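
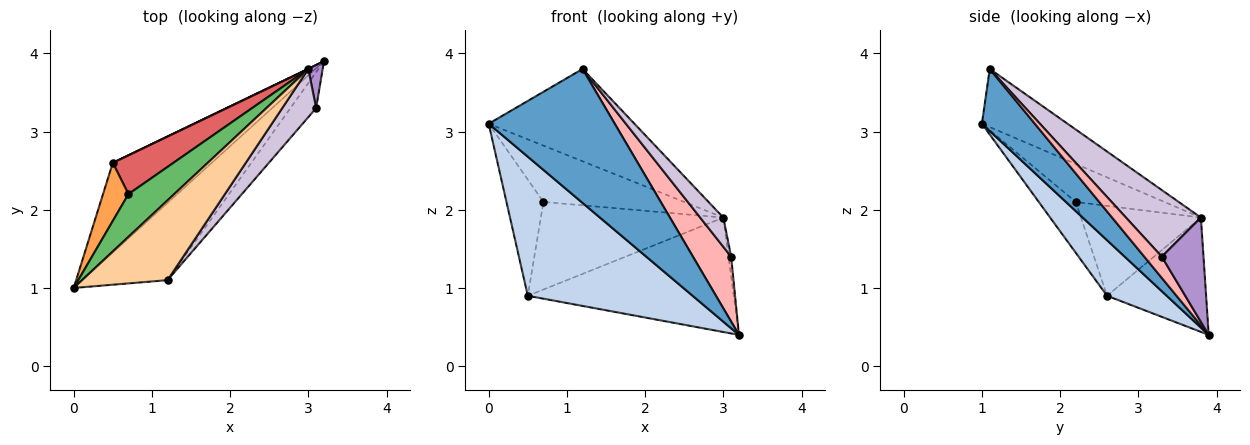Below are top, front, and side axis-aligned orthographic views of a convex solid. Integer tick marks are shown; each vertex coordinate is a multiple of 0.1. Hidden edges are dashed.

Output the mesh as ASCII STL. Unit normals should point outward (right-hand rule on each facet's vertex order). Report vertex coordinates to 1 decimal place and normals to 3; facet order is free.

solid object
 facet normal 0.342 -0.814 -0.469
  outer loop
   vertex 1.2 1.1 3.8
   vertex 0.0 1.0 3.1
   vertex 3.2 3.9 0.4
  endloop
 endfacet
 facet normal 0.291 -0.804 -0.519
  outer loop
   vertex 0.5 2.6 0.9
   vertex 3.2 3.9 0.4
   vertex 0.0 1.0 3.1
  endloop
 endfacet
 facet normal -0.667 0.667 0.333
  outer loop
   vertex 0.5 2.6 0.9
   vertex 0.0 1.0 3.1
   vertex 0.7 2.2 2.1
  endloop
 endfacet
 facet normal -0.406 0.691 0.598
  outer loop
   vertex 3.0 3.8 1.9
   vertex 0.0 1.0 3.1
   vertex 1.2 1.1 3.8
  endloop
 endfacet
 facet normal -0.448 0.712 0.541
  outer loop
   vertex 3.0 3.8 1.9
   vertex 0.7 2.2 2.1
   vertex 0.0 1.0 3.1
  endloop
 endfacet
 facet normal -0.433 0.901 0.002
  outer loop
   vertex 3.0 3.8 1.9
   vertex 3.2 3.9 0.4
   vertex 0.5 2.6 0.9
  endloop
 endfacet
 facet normal -0.515 0.784 0.347
  outer loop
   vertex 3.0 3.8 1.9
   vertex 0.5 2.6 0.9
   vertex 0.7 2.2 2.1
  endloop
 endfacet
 facet normal 0.372 -0.812 -0.450
  outer loop
   vertex 3.1 3.3 1.4
   vertex 1.2 1.1 3.8
   vertex 3.2 3.9 0.4
  endloop
 endfacet
 facet normal 0.989 0.062 0.136
  outer loop
   vertex 3.1 3.3 1.4
   vertex 3.2 3.9 0.4
   vertex 3.0 3.8 1.9
  endloop
 endfacet
 facet normal 0.859 -0.265 0.437
  outer loop
   vertex 3.1 3.3 1.4
   vertex 3.0 3.8 1.9
   vertex 1.2 1.1 3.8
  endloop
 endfacet
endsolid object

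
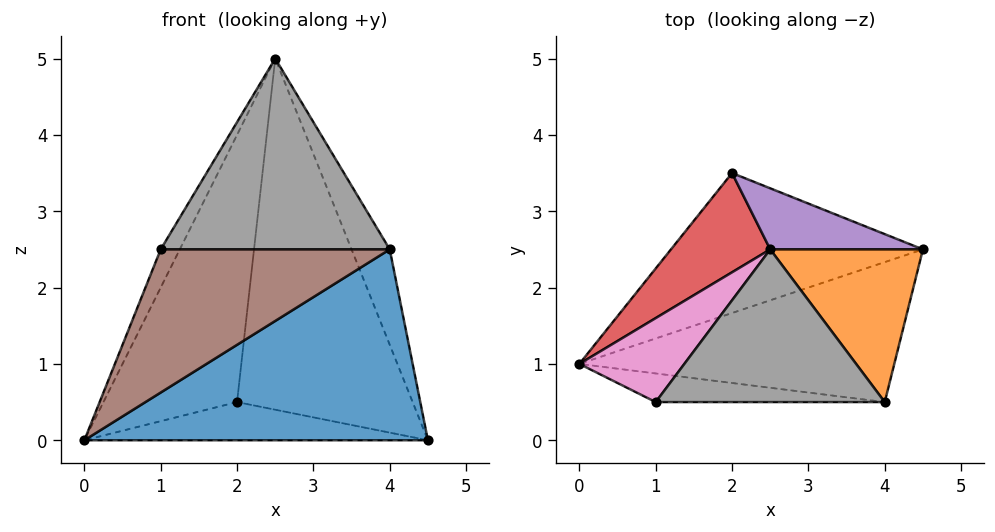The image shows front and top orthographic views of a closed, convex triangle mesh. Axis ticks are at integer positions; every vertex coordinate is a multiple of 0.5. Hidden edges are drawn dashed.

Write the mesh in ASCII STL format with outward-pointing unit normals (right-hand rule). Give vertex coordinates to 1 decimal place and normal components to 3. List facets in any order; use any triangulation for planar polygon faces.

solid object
 facet normal 0.260 -0.779 -0.571
  outer loop
   vertex 4.0 0.5 2.5
   vertex 0.0 1.0 0.0
   vertex 4.5 2.5 0.0
  endloop
 endfacet
 facet normal 0.904 0.226 0.362
  outer loop
   vertex 2.5 2.5 5.0
   vertex 4.0 0.5 2.5
   vertex 4.5 2.5 0.0
  endloop
 endfacet
 facet normal -0.087 0.262 -0.961
  outer loop
   vertex 2.0 3.5 0.5
   vertex 4.5 2.5 0.0
   vertex 0.0 1.0 0.0
  endloop
 endfacet
 facet normal -0.783 0.583 0.217
  outer loop
   vertex 2.0 3.5 0.5
   vertex 0.0 1.0 0.0
   vertex 2.5 2.5 5.0
  endloop
 endfacet
 facet normal 0.394 0.906 0.157
  outer loop
   vertex 2.0 3.5 0.5
   vertex 2.5 2.5 5.0
   vertex 4.5 2.5 0.0
  endloop
 endfacet
 facet normal 0.000 -0.981 -0.196
  outer loop
   vertex 1.0 0.5 2.5
   vertex 0.0 1.0 0.0
   vertex 4.0 0.5 2.5
  endloop
 endfacet
 facet normal -0.900 0.180 0.396
  outer loop
   vertex 1.0 0.5 2.5
   vertex 2.5 2.5 5.0
   vertex 0.0 1.0 0.0
  endloop
 endfacet
 facet normal 0.000 -0.781 0.625
  outer loop
   vertex 1.0 0.5 2.5
   vertex 4.0 0.5 2.5
   vertex 2.5 2.5 5.0
  endloop
 endfacet
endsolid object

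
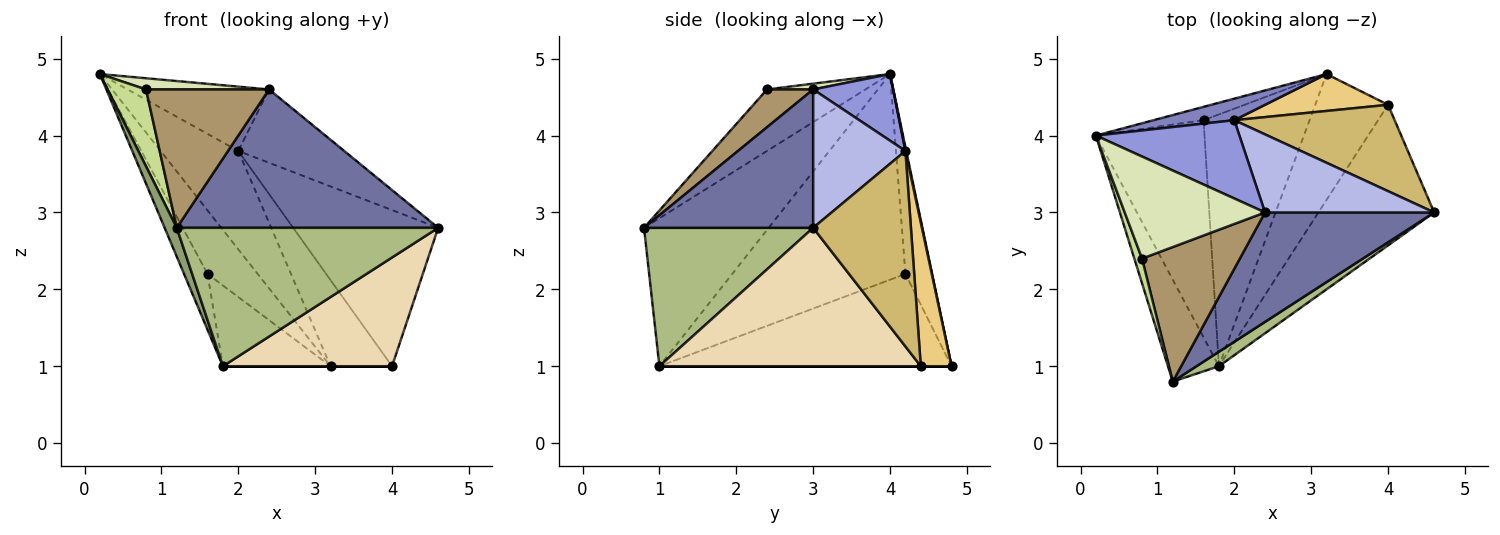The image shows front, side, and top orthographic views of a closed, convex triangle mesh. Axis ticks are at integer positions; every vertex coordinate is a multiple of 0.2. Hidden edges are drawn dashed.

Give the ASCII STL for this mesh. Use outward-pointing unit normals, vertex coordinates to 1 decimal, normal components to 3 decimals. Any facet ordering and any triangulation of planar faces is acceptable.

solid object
 facet normal 0.453 -0.699 0.553
  outer loop
   vertex 2.4 3.0 4.6
   vertex 1.2 0.8 2.8
   vertex 4.6 3.0 2.8
  endloop
 endfacet
 facet normal 0.010 0.977 0.214
  outer loop
   vertex 2.0 4.2 3.8
   vertex 3.2 4.8 1.0
   vertex 0.2 4.0 4.8
  endloop
 endfacet
 facet normal 0.338 0.597 0.727
  outer loop
   vertex 2.0 4.2 3.8
   vertex 0.2 4.0 4.8
   vertex 2.4 3.0 4.6
  endloop
 endfacet
 facet normal 0.512 0.588 0.626
  outer loop
   vertex 2.0 4.2 3.8
   vertex 2.4 3.0 4.6
   vertex 4.6 3.0 2.8
  endloop
 endfacet
 facet normal -0.942 -0.092 -0.324
  outer loop
   vertex 1.8 1.0 1.0
   vertex 1.2 0.8 2.8
   vertex 0.2 4.0 4.8
  endloop
 endfacet
 facet normal 0.541 -0.836 0.087
  outer loop
   vertex 1.8 1.0 1.0
   vertex 4.6 3.0 2.8
   vertex 1.2 0.8 2.8
  endloop
 endfacet
 facet normal -0.925 -0.361 0.116
  outer loop
   vertex 0.8 2.4 4.6
   vertex 0.2 4.0 4.8
   vertex 1.2 0.8 2.8
  endloop
 endfacet
 facet normal 0.041 -0.109 0.993
  outer loop
   vertex 0.8 2.4 4.6
   vertex 2.4 3.0 4.6
   vertex 0.2 4.0 4.8
  endloop
 endfacet
 facet normal 0.260 -0.692 0.673
  outer loop
   vertex 0.8 2.4 4.6
   vertex 1.2 0.8 2.8
   vertex 2.4 3.0 4.6
  endloop
 endfacet
 facet normal 0.508 0.754 0.417
  outer loop
   vertex 4.0 4.4 1.0
   vertex 2.0 4.2 3.8
   vertex 4.6 3.0 2.8
  endloop
 endfacet
 facet normal 0.418 0.835 0.358
  outer loop
   vertex 4.0 4.4 1.0
   vertex 3.2 4.8 1.0
   vertex 2.0 4.2 3.8
  endloop
 endfacet
 facet normal 0.687 -0.445 -0.575
  outer loop
   vertex 4.0 4.4 1.0
   vertex 4.6 3.0 2.8
   vertex 1.8 1.0 1.0
  endloop
 endfacet
 facet normal 0.000 0.000 -1.000
  outer loop
   vertex 4.0 4.4 1.0
   vertex 1.8 1.0 1.0
   vertex 3.2 4.8 1.0
  endloop
 endfacet
 facet normal -0.462 0.868 -0.182
  outer loop
   vertex 1.6 4.2 2.2
   vertex 0.2 4.0 4.8
   vertex 3.2 4.8 1.0
  endloop
 endfacet
 facet normal -0.878 0.119 -0.464
  outer loop
   vertex 1.6 4.2 2.2
   vertex 1.8 1.0 1.0
   vertex 0.2 4.0 4.8
  endloop
 endfacet
 facet normal -0.638 0.235 -0.733
  outer loop
   vertex 1.6 4.2 2.2
   vertex 3.2 4.8 1.0
   vertex 1.8 1.0 1.0
  endloop
 endfacet
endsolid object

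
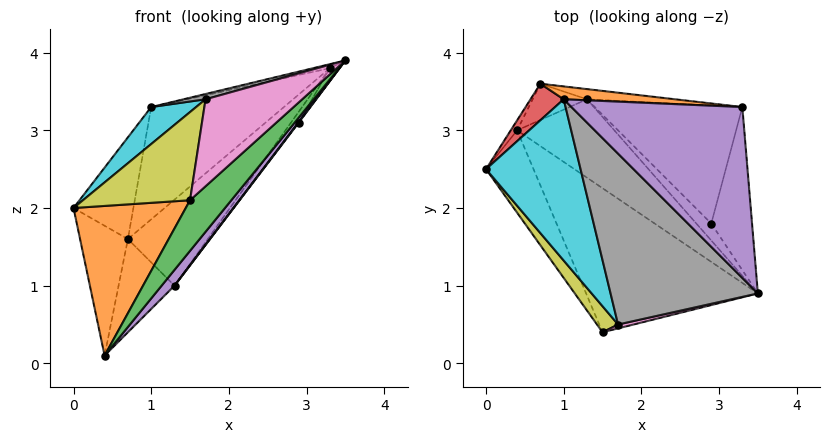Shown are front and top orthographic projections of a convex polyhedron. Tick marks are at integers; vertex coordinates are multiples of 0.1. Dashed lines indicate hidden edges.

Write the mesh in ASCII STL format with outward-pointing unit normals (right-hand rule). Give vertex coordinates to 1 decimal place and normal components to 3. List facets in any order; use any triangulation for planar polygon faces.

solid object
 facet normal -0.850 0.526 -0.040
  outer loop
   vertex 0.4 3.0 0.1
   vertex 0.0 2.5 2.0
   vertex 0.7 3.6 1.6
  endloop
 endfacet
 facet normal -0.767 -0.562 -0.309
  outer loop
   vertex 1.5 0.4 2.1
   vertex 0.0 2.5 2.0
   vertex 0.4 3.0 0.1
  endloop
 endfacet
 facet normal 0.682 -0.242 -0.690
  outer loop
   vertex 1.5 0.4 2.1
   vertex 0.4 3.0 0.1
   vertex 3.5 0.9 3.9
  endloop
 endfacet
 facet normal -0.789 0.578 0.207
  outer loop
   vertex 1.0 3.4 3.3
   vertex 0.7 3.6 1.6
   vertex 0.0 2.5 2.0
  endloop
 endfacet
 facet normal 0.730 -0.135 -0.670
  outer loop
   vertex 1.3 3.4 1.0
   vertex 3.5 0.9 3.9
   vertex 0.4 3.0 0.1
  endloop
 endfacet
 facet normal -0.052 0.931 -0.362
  outer loop
   vertex 1.3 3.4 1.0
   vertex 0.4 3.0 0.1
   vertex 0.7 3.6 1.6
  endloop
 endfacet
 facet normal 0.205 -0.978 0.044
  outer loop
   vertex 1.7 0.5 3.4
   vertex 1.5 0.4 2.1
   vertex 3.5 0.9 3.9
  endloop
 endfacet
 facet normal -0.261 -0.030 0.965
  outer loop
   vertex 1.7 0.5 3.4
   vertex 3.5 0.9 3.9
   vertex 1.0 3.4 3.3
  endloop
 endfacet
 facet normal -0.806 -0.568 0.168
  outer loop
   vertex 1.7 0.5 3.4
   vertex 0.0 2.5 2.0
   vertex 1.5 0.4 2.1
  endloop
 endfacet
 facet normal -0.729 -0.153 0.667
  outer loop
   vertex 1.7 0.5 3.4
   vertex 1.0 3.4 3.3
   vertex 0.0 2.5 2.0
  endloop
 endfacet
 facet normal 0.786 -0.026 -0.618
  outer loop
   vertex 2.9 1.8 3.1
   vertex 3.5 0.9 3.9
   vertex 1.3 3.4 1.0
  endloop
 endfacet
 facet normal 0.018 0.993 0.114
  outer loop
   vertex 3.3 3.3 3.8
   vertex 0.7 3.6 1.6
   vertex 1.0 3.4 3.3
  endloop
 endfacet
 facet normal 0.209 0.971 -0.115
  outer loop
   vertex 3.3 3.3 3.8
   vertex 1.3 3.4 1.0
   vertex 0.7 3.6 1.6
  endloop
 endfacet
 facet normal 0.813 0.053 -0.579
  outer loop
   vertex 3.3 3.3 3.8
   vertex 2.9 1.8 3.1
   vertex 1.3 3.4 1.0
  endloop
 endfacet
 facet normal -0.211 0.023 0.977
  outer loop
   vertex 3.3 3.3 3.8
   vertex 1.0 3.4 3.3
   vertex 3.5 0.9 3.9
  endloop
 endfacet
 facet normal 0.823 0.045 -0.567
  outer loop
   vertex 3.3 3.3 3.8
   vertex 3.5 0.9 3.9
   vertex 2.9 1.8 3.1
  endloop
 endfacet
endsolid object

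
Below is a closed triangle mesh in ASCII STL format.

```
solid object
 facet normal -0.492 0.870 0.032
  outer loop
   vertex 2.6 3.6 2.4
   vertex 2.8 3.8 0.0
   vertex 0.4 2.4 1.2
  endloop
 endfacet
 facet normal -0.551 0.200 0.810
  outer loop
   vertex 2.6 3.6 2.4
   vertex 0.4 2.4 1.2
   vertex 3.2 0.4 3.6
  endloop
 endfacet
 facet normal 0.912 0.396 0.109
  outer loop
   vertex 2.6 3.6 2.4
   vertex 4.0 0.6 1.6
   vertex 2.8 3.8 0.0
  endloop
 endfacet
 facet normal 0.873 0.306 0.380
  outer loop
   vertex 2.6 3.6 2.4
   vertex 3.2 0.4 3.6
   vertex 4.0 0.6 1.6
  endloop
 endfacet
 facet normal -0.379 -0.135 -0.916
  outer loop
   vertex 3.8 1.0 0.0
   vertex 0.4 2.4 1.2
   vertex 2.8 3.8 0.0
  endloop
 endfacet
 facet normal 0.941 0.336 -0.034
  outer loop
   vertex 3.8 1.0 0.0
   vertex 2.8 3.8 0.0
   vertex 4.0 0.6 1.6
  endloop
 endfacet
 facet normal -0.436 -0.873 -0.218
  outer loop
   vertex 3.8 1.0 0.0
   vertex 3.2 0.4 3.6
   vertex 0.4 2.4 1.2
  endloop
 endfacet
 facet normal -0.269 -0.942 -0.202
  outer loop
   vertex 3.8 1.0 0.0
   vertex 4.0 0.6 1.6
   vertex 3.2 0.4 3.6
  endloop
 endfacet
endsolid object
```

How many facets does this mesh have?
8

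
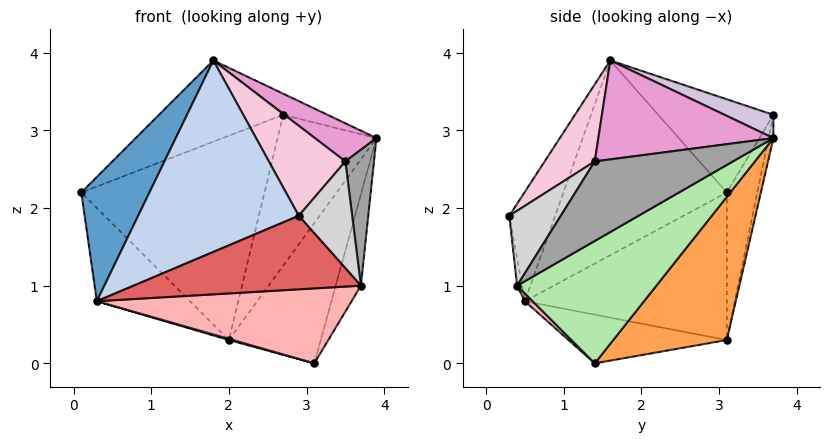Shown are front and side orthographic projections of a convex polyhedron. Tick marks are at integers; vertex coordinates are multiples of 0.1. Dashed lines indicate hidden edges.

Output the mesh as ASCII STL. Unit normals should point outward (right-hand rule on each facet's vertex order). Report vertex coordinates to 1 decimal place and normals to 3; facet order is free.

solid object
 facet normal -0.797 -0.333 0.504
  outer loop
   vertex 1.8 1.6 3.9
   vertex 0.1 3.1 2.2
   vertex 0.3 0.5 0.8
  endloop
 endfacet
 facet normal -0.248 -0.869 0.428
  outer loop
   vertex 1.8 1.6 3.9
   vertex 0.3 0.5 0.8
   vertex 2.9 0.3 1.9
  endloop
 endfacet
 facet normal 0.633 0.512 -0.581
  outer loop
   vertex 2.0 3.1 0.3
   vertex 3.9 3.7 2.9
   vertex 3.1 1.4 0.0
  endloop
 endfacet
 facet normal -0.672 0.310 -0.672
  outer loop
   vertex 2.0 3.1 0.3
   vertex 0.3 0.5 0.8
   vertex 0.1 3.1 2.2
  endloop
 endfacet
 facet normal -0.273 -0.007 -0.962
  outer loop
   vertex 2.0 3.1 0.3
   vertex 3.1 1.4 0.0
   vertex 0.3 0.5 0.8
  endloop
 endfacet
 facet normal 0.910 0.164 -0.381
  outer loop
   vertex 3.7 0.4 1.0
   vertex 3.1 1.4 0.0
   vertex 3.9 3.7 2.9
  endloop
 endfacet
 facet normal -0.022 -0.991 -0.129
  outer loop
   vertex 3.7 0.4 1.0
   vertex 2.9 0.3 1.9
   vertex 0.3 0.5 0.8
  endloop
 endfacet
 facet normal 0.021 -0.701 -0.713
  outer loop
   vertex 3.7 0.4 1.0
   vertex 0.3 0.5 0.8
   vertex 3.1 1.4 0.0
  endloop
 endfacet
 facet normal -0.409 0.442 0.799
  outer loop
   vertex 2.7 3.7 3.2
   vertex 0.1 3.1 2.2
   vertex 1.8 1.6 3.9
  endloop
 endfacet
 facet normal 0.237 0.214 0.948
  outer loop
   vertex 2.7 3.7 3.2
   vertex 1.8 1.6 3.9
   vertex 3.9 3.7 2.9
  endloop
 endfacet
 facet normal -0.162 0.973 -0.162
  outer loop
   vertex 2.7 3.7 3.2
   vertex 2.0 3.1 0.3
   vertex 0.1 3.1 2.2
  endloop
 endfacet
 facet normal -0.048 0.980 -0.191
  outer loop
   vertex 2.7 3.7 3.2
   vertex 3.9 3.7 2.9
   vertex 2.0 3.1 0.3
  endloop
 endfacet
 facet normal 0.579 -0.204 0.789
  outer loop
   vertex 3.5 1.4 2.6
   vertex 3.9 3.7 2.9
   vertex 1.8 1.6 3.9
  endloop
 endfacet
 facet normal 0.418 -0.639 0.645
  outer loop
   vertex 3.5 1.4 2.6
   vertex 1.8 1.6 3.9
   vertex 2.9 0.3 1.9
  endloop
 endfacet
 facet normal 0.950 -0.197 0.242
  outer loop
   vertex 3.5 1.4 2.6
   vertex 3.7 0.4 1.0
   vertex 3.9 3.7 2.9
  endloop
 endfacet
 facet normal 0.611 -0.634 0.473
  outer loop
   vertex 3.5 1.4 2.6
   vertex 2.9 0.3 1.9
   vertex 3.7 0.4 1.0
  endloop
 endfacet
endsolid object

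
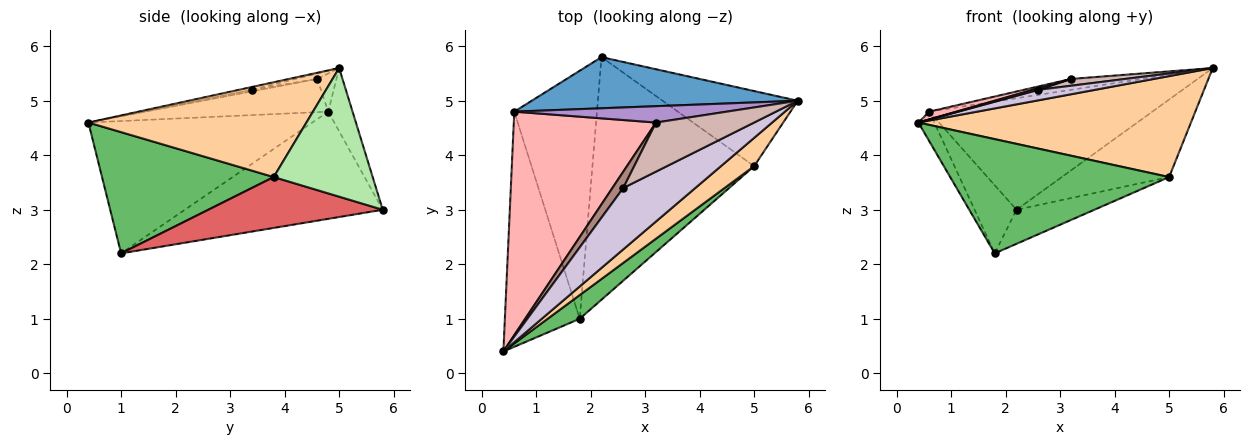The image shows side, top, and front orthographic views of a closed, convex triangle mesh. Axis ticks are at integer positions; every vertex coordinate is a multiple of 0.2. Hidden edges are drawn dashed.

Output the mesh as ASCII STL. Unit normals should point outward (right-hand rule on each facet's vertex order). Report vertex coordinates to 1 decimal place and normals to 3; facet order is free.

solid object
 facet normal -0.099 0.905 0.415
  outer loop
   vertex 0.6 4.8 4.8
   vertex 5.8 5.0 5.6
   vertex 2.2 5.8 3.0
  endloop
 endfacet
 facet normal -0.869 0.062 -0.491
  outer loop
   vertex 0.6 4.8 4.8
   vertex 1.8 1.0 2.2
   vertex 0.4 0.4 4.6
  endloop
 endfacet
 facet normal -0.781 0.165 -0.602
  outer loop
   vertex 0.6 4.8 4.8
   vertex 2.2 5.8 3.0
   vertex 1.8 1.0 2.2
  endloop
 endfacet
 facet normal 0.610 -0.763 0.214
  outer loop
   vertex 5.0 3.8 3.6
   vertex 5.8 5.0 5.6
   vertex 0.4 0.4 4.6
  endloop
 endfacet
 facet normal 0.609 -0.777 0.161
  outer loop
   vertex 5.0 3.8 3.6
   vertex 0.4 0.4 4.6
   vertex 1.8 1.0 2.2
  endloop
 endfacet
 facet normal 0.552 0.599 -0.580
  outer loop
   vertex 5.0 3.8 3.6
   vertex 2.2 5.8 3.0
   vertex 5.8 5.0 5.6
  endloop
 endfacet
 facet normal 0.297 0.133 -0.945
  outer loop
   vertex 5.0 3.8 3.6
   vertex 1.8 1.0 2.2
   vertex 2.2 5.8 3.0
  endloop
 endfacet
 facet normal -0.227 -0.034 0.973
  outer loop
   vertex 3.2 4.6 5.4
   vertex 0.6 4.8 4.8
   vertex 0.4 0.4 4.6
  endloop
 endfacet
 facet normal -0.148 0.549 0.823
  outer loop
   vertex 3.2 4.6 5.4
   vertex 5.8 5.0 5.6
   vertex 0.6 4.8 4.8
  endloop
 endfacet
 facet normal -0.039 -0.168 0.985
  outer loop
   vertex 2.6 3.4 5.2
   vertex 0.4 0.4 4.6
   vertex 5.8 5.0 5.6
  endloop
 endfacet
 facet normal -0.141 -0.094 0.986
  outer loop
   vertex 2.6 3.4 5.2
   vertex 3.2 4.6 5.4
   vertex 0.4 0.4 4.6
  endloop
 endfacet
 facet normal -0.055 -0.137 0.989
  outer loop
   vertex 2.6 3.4 5.2
   vertex 5.8 5.0 5.6
   vertex 3.2 4.6 5.4
  endloop
 endfacet
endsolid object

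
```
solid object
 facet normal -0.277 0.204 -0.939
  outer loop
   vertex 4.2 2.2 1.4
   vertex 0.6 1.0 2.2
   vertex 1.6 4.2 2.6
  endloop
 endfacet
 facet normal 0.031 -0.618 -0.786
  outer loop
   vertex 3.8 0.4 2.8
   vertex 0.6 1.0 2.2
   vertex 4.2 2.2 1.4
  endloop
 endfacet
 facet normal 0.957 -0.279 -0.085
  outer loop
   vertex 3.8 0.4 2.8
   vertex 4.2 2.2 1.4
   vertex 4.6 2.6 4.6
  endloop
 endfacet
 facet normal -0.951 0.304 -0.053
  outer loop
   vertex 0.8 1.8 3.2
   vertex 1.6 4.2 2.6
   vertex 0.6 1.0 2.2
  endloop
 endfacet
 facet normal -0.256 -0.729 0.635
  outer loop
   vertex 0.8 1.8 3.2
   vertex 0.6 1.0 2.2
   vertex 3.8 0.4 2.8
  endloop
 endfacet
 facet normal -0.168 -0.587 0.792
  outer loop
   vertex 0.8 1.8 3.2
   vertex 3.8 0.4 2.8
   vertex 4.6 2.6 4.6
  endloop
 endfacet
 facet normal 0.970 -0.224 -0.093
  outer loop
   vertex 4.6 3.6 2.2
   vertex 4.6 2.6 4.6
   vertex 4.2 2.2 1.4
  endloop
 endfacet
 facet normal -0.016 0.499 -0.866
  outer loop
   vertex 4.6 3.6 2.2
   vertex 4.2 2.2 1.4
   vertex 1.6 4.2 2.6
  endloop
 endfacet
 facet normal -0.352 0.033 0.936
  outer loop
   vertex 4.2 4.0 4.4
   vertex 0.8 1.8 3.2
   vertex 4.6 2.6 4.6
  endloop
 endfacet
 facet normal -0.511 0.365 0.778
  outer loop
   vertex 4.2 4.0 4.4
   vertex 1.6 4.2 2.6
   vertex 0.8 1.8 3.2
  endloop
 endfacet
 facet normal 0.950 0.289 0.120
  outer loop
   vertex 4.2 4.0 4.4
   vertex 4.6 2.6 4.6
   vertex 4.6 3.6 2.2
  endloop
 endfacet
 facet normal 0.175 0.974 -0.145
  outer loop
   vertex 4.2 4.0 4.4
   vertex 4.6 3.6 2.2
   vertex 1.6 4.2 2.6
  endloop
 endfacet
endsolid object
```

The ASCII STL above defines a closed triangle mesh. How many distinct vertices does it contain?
8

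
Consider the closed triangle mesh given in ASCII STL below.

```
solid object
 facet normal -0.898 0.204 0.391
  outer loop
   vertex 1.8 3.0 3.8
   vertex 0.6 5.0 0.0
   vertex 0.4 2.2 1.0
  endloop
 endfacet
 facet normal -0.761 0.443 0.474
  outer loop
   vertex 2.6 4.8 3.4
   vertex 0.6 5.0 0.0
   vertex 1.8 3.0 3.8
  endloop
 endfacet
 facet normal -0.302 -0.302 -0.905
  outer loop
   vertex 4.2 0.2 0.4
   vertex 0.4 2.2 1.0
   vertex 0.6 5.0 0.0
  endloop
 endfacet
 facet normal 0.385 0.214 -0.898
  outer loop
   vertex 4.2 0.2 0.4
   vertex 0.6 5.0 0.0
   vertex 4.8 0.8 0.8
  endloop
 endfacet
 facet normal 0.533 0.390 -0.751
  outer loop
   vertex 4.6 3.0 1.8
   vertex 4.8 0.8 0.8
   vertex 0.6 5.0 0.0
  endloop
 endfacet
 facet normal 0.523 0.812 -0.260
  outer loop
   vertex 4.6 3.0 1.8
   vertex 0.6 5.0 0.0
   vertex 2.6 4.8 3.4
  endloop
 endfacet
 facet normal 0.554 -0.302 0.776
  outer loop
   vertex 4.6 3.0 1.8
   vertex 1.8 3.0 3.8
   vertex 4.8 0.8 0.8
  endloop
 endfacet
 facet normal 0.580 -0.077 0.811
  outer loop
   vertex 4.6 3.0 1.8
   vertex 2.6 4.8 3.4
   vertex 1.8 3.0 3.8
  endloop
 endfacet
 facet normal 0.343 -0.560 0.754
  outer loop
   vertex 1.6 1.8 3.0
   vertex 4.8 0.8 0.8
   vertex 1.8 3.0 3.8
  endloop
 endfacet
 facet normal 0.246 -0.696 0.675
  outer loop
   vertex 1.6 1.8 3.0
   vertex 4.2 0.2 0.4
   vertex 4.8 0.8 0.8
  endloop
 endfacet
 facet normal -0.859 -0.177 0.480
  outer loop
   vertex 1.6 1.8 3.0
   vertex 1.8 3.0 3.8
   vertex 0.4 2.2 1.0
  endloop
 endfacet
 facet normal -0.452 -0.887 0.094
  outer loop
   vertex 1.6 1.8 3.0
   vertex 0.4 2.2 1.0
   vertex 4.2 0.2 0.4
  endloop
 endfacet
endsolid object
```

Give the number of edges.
18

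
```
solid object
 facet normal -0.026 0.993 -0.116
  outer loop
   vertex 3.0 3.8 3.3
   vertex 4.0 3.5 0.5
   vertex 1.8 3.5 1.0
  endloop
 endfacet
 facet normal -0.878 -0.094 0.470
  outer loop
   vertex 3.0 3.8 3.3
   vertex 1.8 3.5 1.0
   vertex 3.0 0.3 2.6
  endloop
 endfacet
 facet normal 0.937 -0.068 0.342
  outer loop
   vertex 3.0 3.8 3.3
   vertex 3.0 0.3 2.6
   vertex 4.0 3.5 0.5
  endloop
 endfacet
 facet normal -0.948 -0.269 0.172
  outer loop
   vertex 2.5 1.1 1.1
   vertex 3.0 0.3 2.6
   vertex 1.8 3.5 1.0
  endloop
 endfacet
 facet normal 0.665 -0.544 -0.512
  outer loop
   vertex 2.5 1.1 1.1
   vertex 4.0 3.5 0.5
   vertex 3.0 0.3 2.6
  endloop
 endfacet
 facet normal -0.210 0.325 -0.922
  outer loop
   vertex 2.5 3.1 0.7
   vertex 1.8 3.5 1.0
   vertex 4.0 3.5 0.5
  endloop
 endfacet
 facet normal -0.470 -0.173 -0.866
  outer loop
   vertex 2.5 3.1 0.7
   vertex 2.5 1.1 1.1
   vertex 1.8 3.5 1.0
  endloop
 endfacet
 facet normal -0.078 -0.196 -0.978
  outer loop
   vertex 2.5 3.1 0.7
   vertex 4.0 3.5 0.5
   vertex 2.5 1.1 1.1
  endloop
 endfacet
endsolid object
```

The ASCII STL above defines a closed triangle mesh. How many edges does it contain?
12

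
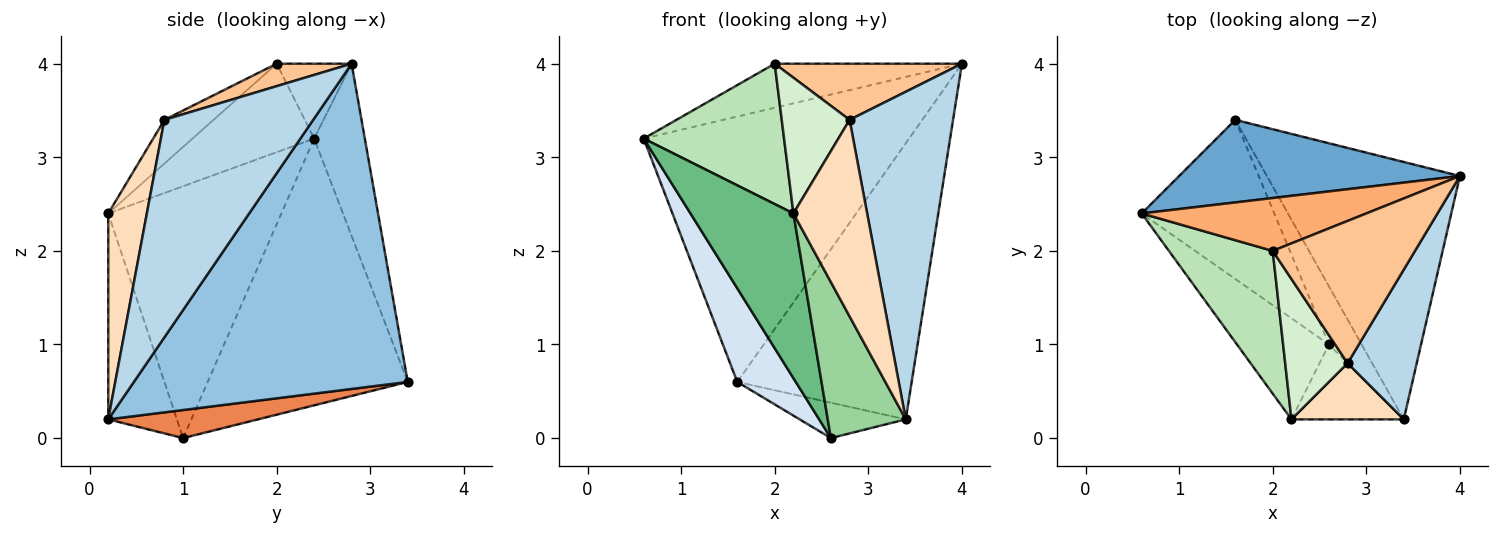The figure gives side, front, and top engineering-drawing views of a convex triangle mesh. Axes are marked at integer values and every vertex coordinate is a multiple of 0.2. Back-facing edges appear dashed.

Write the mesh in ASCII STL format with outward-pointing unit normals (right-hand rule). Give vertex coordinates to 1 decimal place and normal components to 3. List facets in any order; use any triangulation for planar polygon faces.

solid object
 facet normal -0.179 0.939 0.292
  outer loop
   vertex 1.6 3.4 0.6
   vertex 0.6 2.4 3.2
   vertex 4.0 2.8 4.0
  endloop
 endfacet
 facet normal 0.754 0.480 -0.448
  outer loop
   vertex 1.6 3.4 0.6
   vertex 4.0 2.8 4.0
   vertex 3.4 0.2 0.2
  endloop
 endfacet
 facet normal 0.794 -0.552 0.253
  outer loop
   vertex 2.8 0.8 3.4
   vertex 3.4 0.2 0.2
   vertex 4.0 2.8 4.0
  endloop
 endfacet
 facet normal -0.866 -0.253 -0.431
  outer loop
   vertex 2.6 1.0 0.0
   vertex 0.6 2.4 3.2
   vertex 1.6 3.4 0.6
  endloop
 endfacet
 facet normal 0.591 0.419 -0.690
  outer loop
   vertex 2.6 1.0 0.0
   vertex 1.6 3.4 0.6
   vertex 3.4 0.2 0.2
  endloop
 endfacet
 facet normal -0.248 0.620 0.744
  outer loop
   vertex 2.0 2.0 4.0
   vertex 4.0 2.8 4.0
   vertex 0.6 2.4 3.2
  endloop
 endfacet
 facet normal 0.145 -0.363 0.920
  outer loop
   vertex 2.0 2.0 4.0
   vertex 2.8 0.8 3.4
   vertex 4.0 2.8 4.0
  endloop
 endfacet
 facet normal 0.450 -0.859 0.245
  outer loop
   vertex 2.2 0.2 2.4
   vertex 3.4 0.2 0.2
   vertex 2.8 0.8 3.4
  endloop
 endfacet
 facet normal -0.820 -0.488 -0.299
  outer loop
   vertex 2.2 0.2 2.4
   vertex 0.6 2.4 3.2
   vertex 2.6 1.0 0.0
  endloop
 endfacet
 facet normal -0.622 -0.706 -0.339
  outer loop
   vertex 2.2 0.2 2.4
   vertex 2.6 1.0 0.0
   vertex 3.4 0.2 0.2
  endloop
 endfacet
 facet normal -0.519 -0.599 0.609
  outer loop
   vertex 2.2 0.2 2.4
   vertex 2.0 2.0 4.0
   vertex 0.6 2.4 3.2
  endloop
 endfacet
 facet normal -0.450 -0.621 0.642
  outer loop
   vertex 2.2 0.2 2.4
   vertex 2.8 0.8 3.4
   vertex 2.0 2.0 4.0
  endloop
 endfacet
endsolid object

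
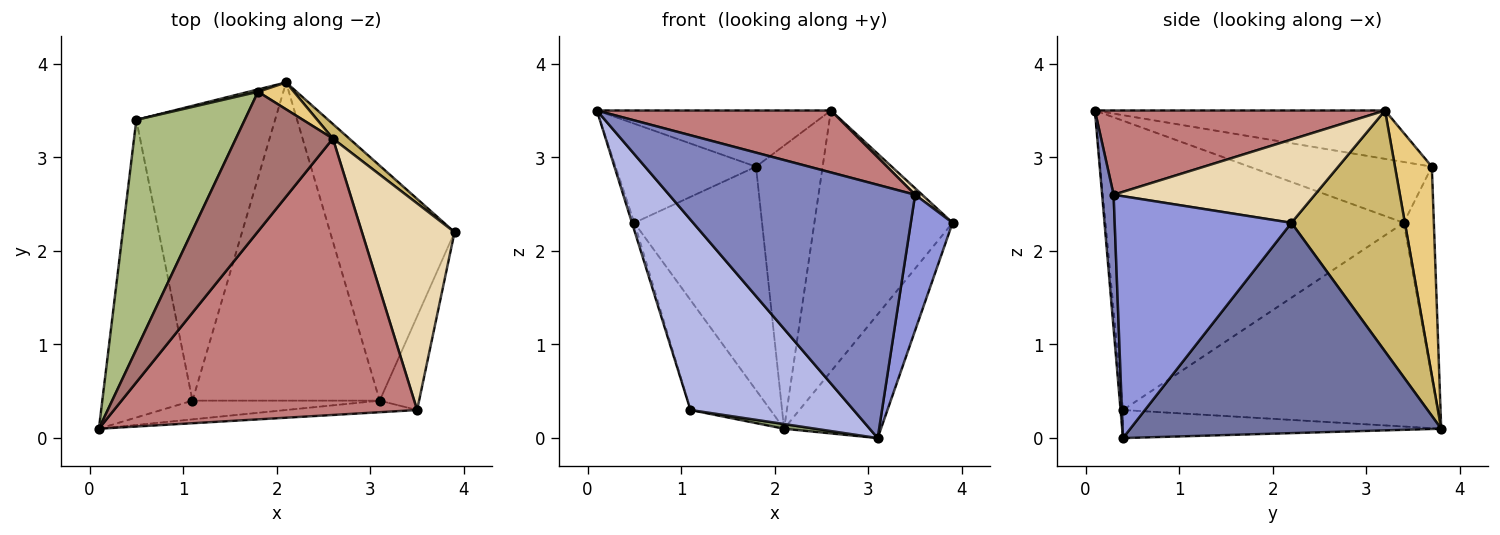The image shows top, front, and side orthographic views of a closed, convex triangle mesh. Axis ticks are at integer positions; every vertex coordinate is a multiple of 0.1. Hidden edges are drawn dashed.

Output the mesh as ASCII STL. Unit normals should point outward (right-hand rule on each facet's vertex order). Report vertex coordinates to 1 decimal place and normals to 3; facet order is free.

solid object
 facet normal 0.831 0.259 -0.492
  outer loop
   vertex 3.1 0.4 0.0
   vertex 2.1 3.8 0.1
   vertex 3.9 2.2 2.3
  endloop
 endfacet
 facet normal 0.047 -0.998 -0.046
  outer loop
   vertex 3.5 0.3 2.6
   vertex 0.1 0.1 3.5
   vertex 3.1 0.4 0.0
  endloop
 endfacet
 facet normal 0.961 -0.227 -0.157
  outer loop
   vertex 3.5 0.3 2.6
   vertex 3.1 0.4 0.0
   vertex 3.9 2.2 2.3
  endloop
 endfacet
 facet normal -0.015 -0.995 -0.098
  outer loop
   vertex 1.1 0.4 0.3
   vertex 3.1 0.4 0.0
   vertex 0.1 0.1 3.5
  endloop
 endfacet
 facet normal -0.148 -0.015 -0.989
  outer loop
   vertex 1.1 0.4 0.3
   vertex 2.1 3.8 0.1
   vertex 3.1 0.4 0.0
  endloop
 endfacet
 facet normal -0.458 0.352 0.816
  outer loop
   vertex 0.5 3.4 2.3
   vertex 0.1 0.1 3.5
   vertex 1.8 3.7 2.9
  endloop
 endfacet
 facet normal -0.229 0.973 0.010
  outer loop
   vertex 0.5 3.4 2.3
   vertex 1.8 3.7 2.9
   vertex 2.1 3.8 0.1
  endloop
 endfacet
 facet normal -0.955 0.007 -0.298
  outer loop
   vertex 0.5 3.4 2.3
   vertex 1.1 0.4 0.3
   vertex 0.1 0.1 3.5
  endloop
 endfacet
 facet normal -0.809 0.205 -0.551
  outer loop
   vertex 0.5 3.4 2.3
   vertex 2.1 3.8 0.1
   vertex 1.1 0.4 0.3
  endloop
 endfacet
 facet normal 0.634 0.772 0.043
  outer loop
   vertex 2.6 3.2 3.5
   vertex 3.9 2.2 2.3
   vertex 2.1 3.8 0.1
  endloop
 endfacet
 facet normal 0.483 0.872 0.083
  outer loop
   vertex 2.6 3.2 3.5
   vertex 2.1 3.8 0.1
   vertex 1.8 3.7 2.9
  endloop
 endfacet
 facet normal 0.668 -0.023 0.743
  outer loop
   vertex 2.6 3.2 3.5
   vertex 3.5 0.3 2.6
   vertex 3.9 2.2 2.3
  endloop
 endfacet
 facet normal -0.420 0.339 0.842
  outer loop
   vertex 2.6 3.2 3.5
   vertex 1.8 3.7 2.9
   vertex 0.1 0.1 3.5
  endloop
 endfacet
 facet normal 0.262 -0.211 0.942
  outer loop
   vertex 2.6 3.2 3.5
   vertex 0.1 0.1 3.5
   vertex 3.5 0.3 2.6
  endloop
 endfacet
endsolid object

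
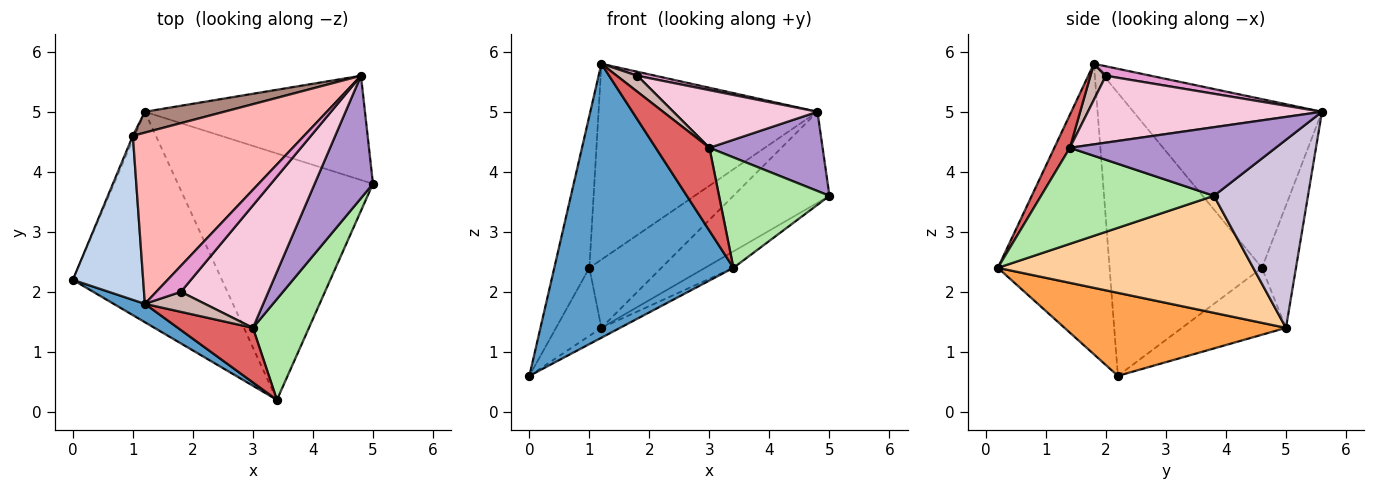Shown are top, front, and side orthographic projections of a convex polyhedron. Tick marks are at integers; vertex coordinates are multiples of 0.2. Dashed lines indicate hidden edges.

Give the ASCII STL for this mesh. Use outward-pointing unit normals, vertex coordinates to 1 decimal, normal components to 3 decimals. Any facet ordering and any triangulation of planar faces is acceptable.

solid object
 facet normal -0.528 -0.847 0.057
  outer loop
   vertex 1.2 1.8 5.8
   vertex 0.0 2.2 0.6
   vertex 3.4 0.2 2.4
  endloop
 endfacet
 facet normal -0.947 0.218 0.235
  outer loop
   vertex 1.0 4.6 2.4
   vertex 0.0 2.2 0.6
   vertex 1.2 1.8 5.8
  endloop
 endfacet
 facet normal 0.486 0.041 -0.873
  outer loop
   vertex 1.2 5.0 1.4
   vertex 3.4 0.2 2.4
   vertex 0.0 2.2 0.6
  endloop
 endfacet
 facet normal 0.514 0.057 -0.856
  outer loop
   vertex 1.2 5.0 1.4
   vertex 5.0 3.8 3.6
   vertex 3.4 0.2 2.4
  endloop
 endfacet
 facet normal -0.916 0.399 -0.023
  outer loop
   vertex 1.2 5.0 1.4
   vertex 0.0 2.2 0.6
   vertex 1.0 4.6 2.4
  endloop
 endfacet
 facet normal 0.756 -0.483 0.441
  outer loop
   vertex 3.0 1.4 4.4
   vertex 3.4 0.2 2.4
   vertex 5.0 3.8 3.6
  endloop
 endfacet
 facet normal 0.235 -0.812 0.534
  outer loop
   vertex 3.0 1.4 4.4
   vertex 1.2 1.8 5.8
   vertex 3.4 0.2 2.4
  endloop
 endfacet
 facet normal -0.544 0.632 0.552
  outer loop
   vertex 4.8 5.6 5.0
   vertex 1.0 4.6 2.4
   vertex 1.2 1.8 5.8
  endloop
 endfacet
 facet normal 0.703 -0.387 0.597
  outer loop
   vertex 4.8 5.6 5.0
   vertex 3.0 1.4 4.4
   vertex 5.0 3.8 3.6
  endloop
 endfacet
 facet normal 0.541 0.553 -0.633
  outer loop
   vertex 4.8 5.6 5.0
   vertex 5.0 3.8 3.6
   vertex 1.2 5.0 1.4
  endloop
 endfacet
 facet normal -0.412 0.872 0.266
  outer loop
   vertex 4.8 5.6 5.0
   vertex 1.2 5.0 1.4
   vertex 1.0 4.6 2.4
  endloop
 endfacet
 facet normal 0.424 -0.566 0.707
  outer loop
   vertex 1.8 2.0 5.6
   vertex 1.2 1.8 5.8
   vertex 3.0 1.4 4.4
  endloop
 endfacet
 facet normal 0.355 -0.142 0.924
  outer loop
   vertex 1.8 2.0 5.6
   vertex 4.8 5.6 5.0
   vertex 1.2 1.8 5.8
  endloop
 endfacet
 facet normal 0.569 -0.350 0.744
  outer loop
   vertex 1.8 2.0 5.6
   vertex 3.0 1.4 4.4
   vertex 4.8 5.6 5.0
  endloop
 endfacet
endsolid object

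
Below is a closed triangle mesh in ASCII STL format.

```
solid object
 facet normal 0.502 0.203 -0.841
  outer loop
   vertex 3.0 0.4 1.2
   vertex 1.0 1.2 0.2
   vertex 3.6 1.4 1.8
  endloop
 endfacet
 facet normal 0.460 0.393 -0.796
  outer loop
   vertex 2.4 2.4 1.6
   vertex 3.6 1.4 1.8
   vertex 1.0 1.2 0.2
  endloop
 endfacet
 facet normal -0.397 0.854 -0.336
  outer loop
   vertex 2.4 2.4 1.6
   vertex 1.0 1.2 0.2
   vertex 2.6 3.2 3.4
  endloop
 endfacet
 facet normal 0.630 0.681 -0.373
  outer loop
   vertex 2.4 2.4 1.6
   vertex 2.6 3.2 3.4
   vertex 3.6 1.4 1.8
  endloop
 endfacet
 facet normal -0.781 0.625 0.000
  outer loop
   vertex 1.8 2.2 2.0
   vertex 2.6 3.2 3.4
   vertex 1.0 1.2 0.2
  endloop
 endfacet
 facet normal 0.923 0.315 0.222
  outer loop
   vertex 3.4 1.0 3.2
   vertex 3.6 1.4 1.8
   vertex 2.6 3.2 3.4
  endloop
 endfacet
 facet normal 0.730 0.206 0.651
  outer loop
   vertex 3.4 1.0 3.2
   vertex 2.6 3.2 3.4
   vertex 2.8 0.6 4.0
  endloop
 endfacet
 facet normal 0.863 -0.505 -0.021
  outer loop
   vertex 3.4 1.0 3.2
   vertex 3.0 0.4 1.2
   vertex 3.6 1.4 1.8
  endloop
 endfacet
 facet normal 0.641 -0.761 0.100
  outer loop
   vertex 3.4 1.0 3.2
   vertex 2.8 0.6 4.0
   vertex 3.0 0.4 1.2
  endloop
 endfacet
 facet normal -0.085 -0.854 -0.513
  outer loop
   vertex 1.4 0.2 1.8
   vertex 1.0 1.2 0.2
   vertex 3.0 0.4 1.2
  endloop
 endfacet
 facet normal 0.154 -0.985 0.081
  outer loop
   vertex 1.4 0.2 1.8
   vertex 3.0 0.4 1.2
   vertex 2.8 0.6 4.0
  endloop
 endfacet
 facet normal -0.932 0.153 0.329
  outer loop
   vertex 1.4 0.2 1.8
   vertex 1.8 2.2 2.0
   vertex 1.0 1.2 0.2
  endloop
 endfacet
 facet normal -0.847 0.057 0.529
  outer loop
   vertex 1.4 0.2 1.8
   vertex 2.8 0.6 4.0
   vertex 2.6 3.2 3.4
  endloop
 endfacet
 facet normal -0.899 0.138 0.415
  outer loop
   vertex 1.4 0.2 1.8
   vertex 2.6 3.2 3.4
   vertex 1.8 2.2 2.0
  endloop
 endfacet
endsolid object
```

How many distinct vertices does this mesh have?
9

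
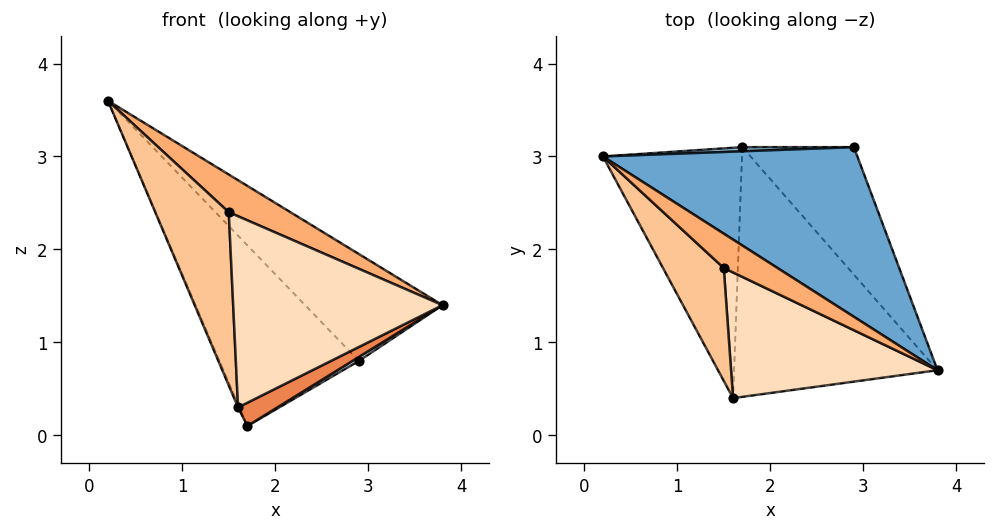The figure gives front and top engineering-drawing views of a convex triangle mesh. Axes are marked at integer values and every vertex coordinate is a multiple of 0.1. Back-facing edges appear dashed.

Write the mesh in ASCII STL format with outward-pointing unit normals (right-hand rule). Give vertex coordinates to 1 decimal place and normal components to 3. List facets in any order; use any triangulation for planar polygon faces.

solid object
 facet normal 0.651 0.405 0.642
  outer loop
   vertex 2.9 3.1 0.8
   vertex 0.2 3.0 3.6
   vertex 3.8 0.7 1.4
  endloop
 endfacet
 facet normal -0.013 1.000 0.023
  outer loop
   vertex 1.7 3.1 0.1
   vertex 0.2 3.0 3.6
   vertex 2.9 3.1 0.8
  endloop
 endfacet
 facet normal -0.919 0.005 -0.394
  outer loop
   vertex 1.7 3.1 0.1
   vertex 1.6 0.4 0.3
   vertex 0.2 3.0 3.6
  endloop
 endfacet
 facet normal 0.504 -0.027 -0.863
  outer loop
   vertex 1.7 3.1 0.1
   vertex 2.9 3.1 0.8
   vertex 3.8 0.7 1.4
  endloop
 endfacet
 facet normal 0.455 -0.083 -0.887
  outer loop
   vertex 1.7 3.1 0.1
   vertex 3.8 0.7 1.4
   vertex 1.6 0.4 0.3
  endloop
 endfacet
 facet normal -0.061 -0.738 0.672
  outer loop
   vertex 1.5 1.8 2.4
   vertex 3.8 0.7 1.4
   vertex 0.2 3.0 3.6
  endloop
 endfacet
 facet normal -0.260 -0.809 0.527
  outer loop
   vertex 1.5 1.8 2.4
   vertex 0.2 3.0 3.6
   vertex 1.6 0.4 0.3
  endloop
 endfacet
 facet normal -0.159 -0.825 0.542
  outer loop
   vertex 1.5 1.8 2.4
   vertex 1.6 0.4 0.3
   vertex 3.8 0.7 1.4
  endloop
 endfacet
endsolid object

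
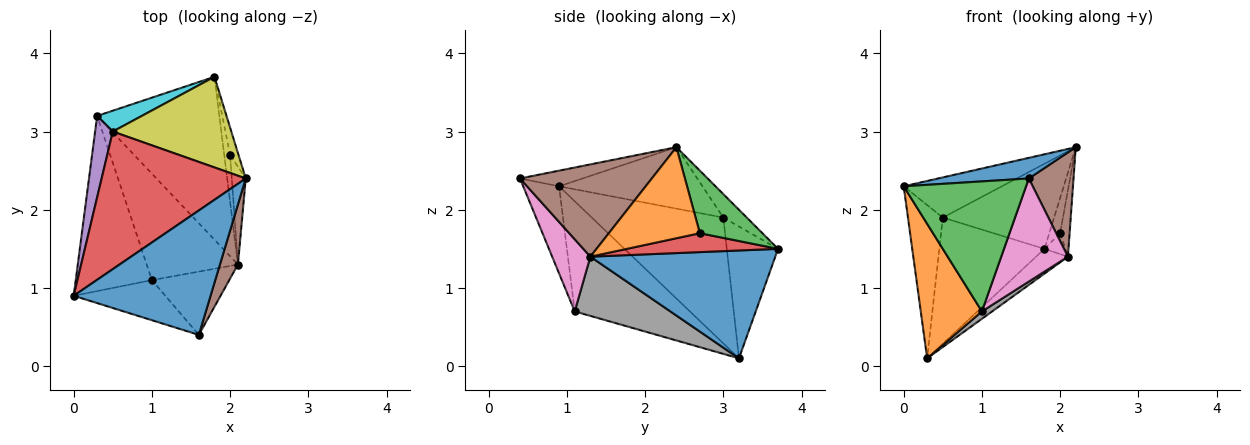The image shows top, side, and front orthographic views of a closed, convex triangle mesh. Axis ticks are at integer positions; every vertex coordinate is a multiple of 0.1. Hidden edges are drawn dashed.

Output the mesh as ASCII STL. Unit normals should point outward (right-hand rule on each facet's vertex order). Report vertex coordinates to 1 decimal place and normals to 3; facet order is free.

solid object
 facet normal -0.112 -0.162 0.980
  outer loop
   vertex 1.6 0.4 2.4
   vertex 2.2 2.4 2.8
   vertex 0.0 0.9 2.3
  endloop
 endfacet
 facet normal -0.754 -0.400 -0.521
  outer loop
   vertex 1.0 1.1 0.7
   vertex 0.0 0.9 2.3
   vertex 0.3 3.2 0.1
  endloop
 endfacet
 facet normal -0.270 -0.920 -0.284
  outer loop
   vertex 1.0 1.1 0.7
   vertex 1.6 0.4 2.4
   vertex 0.0 0.9 2.3
  endloop
 endfacet
 facet normal -0.379 0.259 0.888
  outer loop
   vertex 0.5 3.0 1.9
   vertex 0.0 0.9 2.3
   vertex 2.2 2.4 2.8
  endloop
 endfacet
 facet normal -0.958 0.254 0.135
  outer loop
   vertex 0.5 3.0 1.9
   vertex 0.3 3.2 0.1
   vertex 0.0 0.9 2.3
  endloop
 endfacet
 facet normal 0.931 -0.316 0.182
  outer loop
   vertex 2.1 1.3 1.4
   vertex 2.2 2.4 2.8
   vertex 1.6 0.4 2.4
  endloop
 endfacet
 facet normal 0.438 -0.766 -0.470
  outer loop
   vertex 2.1 1.3 1.4
   vertex 1.6 0.4 2.4
   vertex 1.0 1.1 0.7
  endloop
 endfacet
 facet normal 0.543 -0.058 -0.837
  outer loop
   vertex 2.1 1.3 1.4
   vertex 1.0 1.1 0.7
   vertex 0.3 3.2 0.1
  endloop
 endfacet
 facet normal -0.143 0.678 0.721
  outer loop
   vertex 1.8 3.7 1.5
   vertex 0.5 3.0 1.9
   vertex 2.2 2.4 2.8
  endloop
 endfacet
 facet normal -0.434 0.889 0.147
  outer loop
   vertex 1.8 3.7 1.5
   vertex 0.3 3.2 0.1
   vertex 0.5 3.0 1.9
  endloop
 endfacet
 facet normal 0.657 0.113 -0.745
  outer loop
   vertex 1.8 3.7 1.5
   vertex 2.1 1.3 1.4
   vertex 0.3 3.2 0.1
  endloop
 endfacet
 facet normal 0.983 0.103 -0.151
  outer loop
   vertex 2.0 2.7 1.7
   vertex 2.2 2.4 2.8
   vertex 2.1 1.3 1.4
  endloop
 endfacet
 facet normal 0.977 0.169 -0.131
  outer loop
   vertex 2.0 2.7 1.7
   vertex 1.8 3.7 1.5
   vertex 2.2 2.4 2.8
  endloop
 endfacet
 facet normal 0.947 0.131 -0.294
  outer loop
   vertex 2.0 2.7 1.7
   vertex 2.1 1.3 1.4
   vertex 1.8 3.7 1.5
  endloop
 endfacet
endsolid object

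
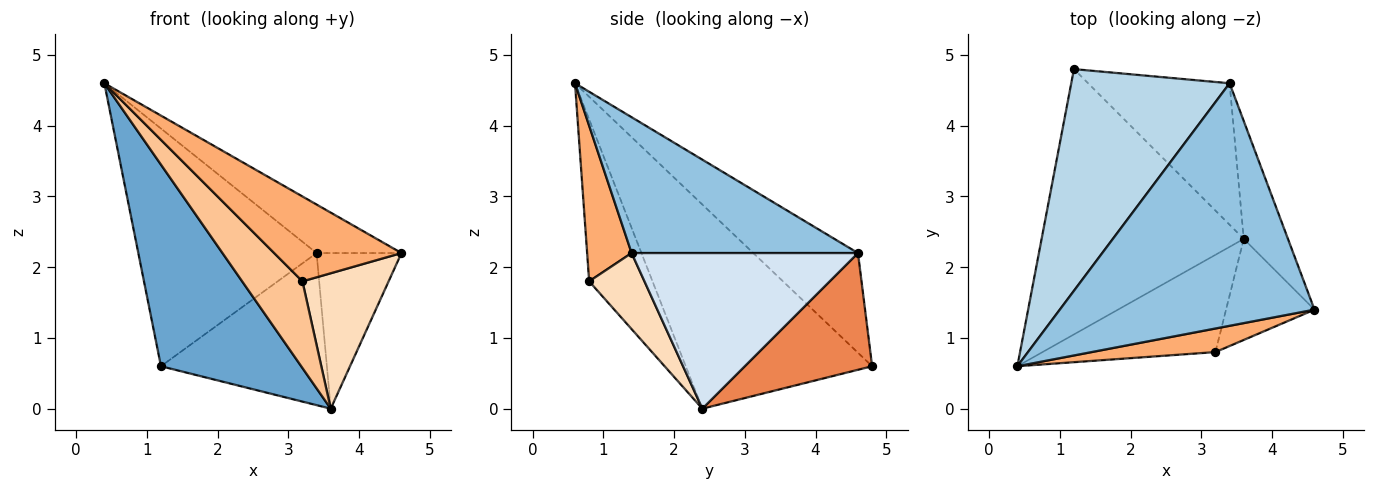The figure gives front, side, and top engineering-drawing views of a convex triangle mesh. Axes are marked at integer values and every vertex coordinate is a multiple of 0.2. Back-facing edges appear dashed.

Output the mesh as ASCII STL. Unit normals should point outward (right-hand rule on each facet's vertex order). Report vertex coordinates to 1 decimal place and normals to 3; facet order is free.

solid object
 facet normal -0.627 -0.472 -0.620
  outer loop
   vertex 3.6 2.4 0.0
   vertex 0.4 0.6 4.6
   vertex 1.2 4.8 0.6
  endloop
 endfacet
 facet normal 0.463 0.174 0.869
  outer loop
   vertex 3.4 4.6 2.2
   vertex 0.4 0.6 4.6
   vertex 4.6 1.4 2.2
  endloop
 endfacet
 facet normal -0.395 0.672 0.627
  outer loop
   vertex 3.4 4.6 2.2
   vertex 1.2 4.8 0.6
   vertex 0.4 0.6 4.6
  endloop
 endfacet
 facet normal 0.905 0.339 -0.257
  outer loop
   vertex 3.4 4.6 2.2
   vertex 4.6 1.4 2.2
   vertex 3.6 2.4 0.0
  endloop
 endfacet
 facet normal 0.490 0.638 -0.594
  outer loop
   vertex 3.4 4.6 2.2
   vertex 3.6 2.4 0.0
   vertex 1.2 4.8 0.6
  endloop
 endfacet
 facet normal 0.319 -0.913 0.254
  outer loop
   vertex 3.2 0.8 1.8
   vertex 4.6 1.4 2.2
   vertex 0.4 0.6 4.6
  endloop
 endfacet
 facet normal -0.573 -0.545 -0.612
  outer loop
   vertex 3.2 0.8 1.8
   vertex 0.4 0.6 4.6
   vertex 3.6 2.4 0.0
  endloop
 endfacet
 facet normal 0.457 -0.713 -0.532
  outer loop
   vertex 3.2 0.8 1.8
   vertex 3.6 2.4 0.0
   vertex 4.6 1.4 2.2
  endloop
 endfacet
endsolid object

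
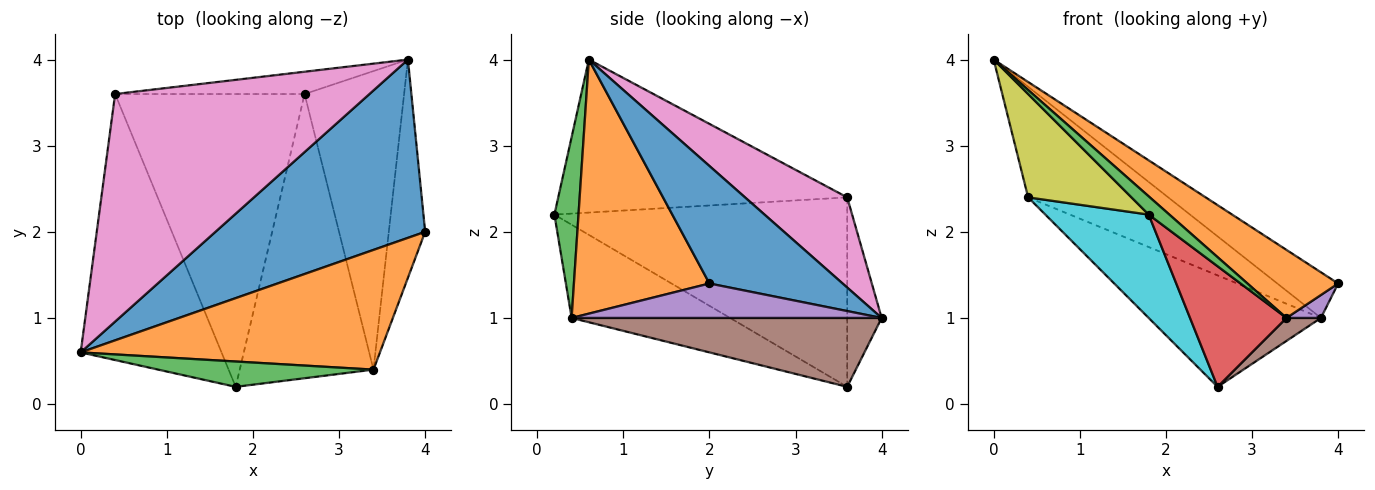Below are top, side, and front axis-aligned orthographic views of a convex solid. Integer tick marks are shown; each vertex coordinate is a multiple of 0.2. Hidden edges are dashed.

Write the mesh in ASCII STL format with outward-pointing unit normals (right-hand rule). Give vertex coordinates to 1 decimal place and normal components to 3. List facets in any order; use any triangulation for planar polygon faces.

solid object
 facet normal 0.477 0.218 0.851
  outer loop
   vertex 3.8 4.0 1.0
   vertex 0.0 0.6 4.0
   vertex 4.0 2.0 1.4
  endloop
 endfacet
 facet normal 0.594 -0.398 0.700
  outer loop
   vertex 3.4 0.4 1.0
   vertex 4.0 2.0 1.4
   vertex 0.0 0.6 4.0
  endloop
 endfacet
 facet normal 0.563 -0.483 0.671
  outer loop
   vertex 3.4 0.4 1.0
   vertex 0.0 0.6 4.0
   vertex 1.8 0.2 2.2
  endloop
 endfacet
 facet normal -0.540 -0.329 -0.775
  outer loop
   vertex 3.4 0.4 1.0
   vertex 1.8 0.2 2.2
   vertex 2.6 3.6 0.2
  endloop
 endfacet
 facet normal 0.686 -0.076 -0.724
  outer loop
   vertex 3.4 0.4 1.0
   vertex 3.8 4.0 1.0
   vertex 4.0 2.0 1.4
  endloop
 endfacet
 facet normal 0.568 -0.063 -0.821
  outer loop
   vertex 3.4 0.4 1.0
   vertex 2.6 3.6 0.2
   vertex 3.8 4.0 1.0
  endloop
 endfacet
 facet normal 0.304 0.416 0.857
  outer loop
   vertex 0.4 3.6 2.4
   vertex 0.0 0.6 4.0
   vertex 3.8 4.0 1.0
  endloop
 endfacet
 facet normal -0.192 0.962 -0.192
  outer loop
   vertex 0.4 3.6 2.4
   vertex 3.8 4.0 1.0
   vertex 2.6 3.6 0.2
  endloop
 endfacet
 facet normal -0.712 -0.254 -0.655
  outer loop
   vertex 0.4 3.6 2.4
   vertex 1.8 0.2 2.2
   vertex 0.0 0.6 4.0
  endloop
 endfacet
 facet normal -0.686 -0.242 -0.686
  outer loop
   vertex 0.4 3.6 2.4
   vertex 2.6 3.6 0.2
   vertex 1.8 0.2 2.2
  endloop
 endfacet
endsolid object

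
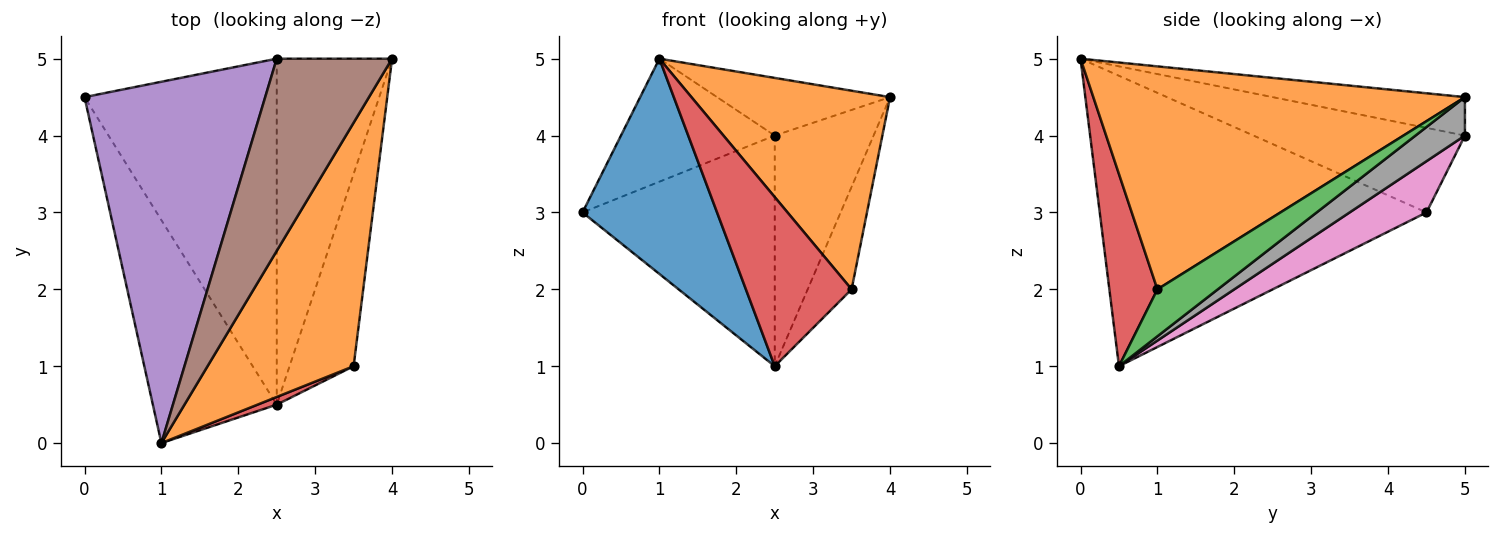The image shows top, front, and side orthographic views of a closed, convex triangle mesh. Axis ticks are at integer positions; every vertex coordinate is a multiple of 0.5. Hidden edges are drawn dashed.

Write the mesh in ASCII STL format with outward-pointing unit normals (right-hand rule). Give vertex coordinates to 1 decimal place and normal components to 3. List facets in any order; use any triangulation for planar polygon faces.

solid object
 facet normal -0.860 -0.354 -0.367
  outer loop
   vertex 2.5 0.5 1.0
   vertex 1.0 0.0 5.0
   vertex 0.0 4.5 3.0
  endloop
 endfacet
 facet normal 0.764 -0.408 0.500
  outer loop
   vertex 3.5 1.0 2.0
   vertex 4.0 5.0 4.5
   vertex 1.0 0.0 5.0
  endloop
 endfacet
 facet normal 0.543 0.395 -0.741
  outer loop
   vertex 3.5 1.0 2.0
   vertex 2.5 0.5 1.0
   vertex 4.0 5.0 4.5
  endloop
 endfacet
 facet normal 0.413 -0.910 0.041
  outer loop
   vertex 3.5 1.0 2.0
   vertex 1.0 0.0 5.0
   vertex 2.5 0.5 1.0
  endloop
 endfacet
 facet normal -0.405 0.295 0.865
  outer loop
   vertex 2.5 5.0 4.0
   vertex 0.0 4.5 3.0
   vertex 1.0 0.0 5.0
  endloop
 endfacet
 facet normal -0.304 0.274 0.912
  outer loop
   vertex 2.5 5.0 4.0
   vertex 1.0 0.0 5.0
   vertex 4.0 5.0 4.5
  endloop
 endfacet
 facet normal 0.217 0.542 -0.812
  outer loop
   vertex 2.5 5.0 4.0
   vertex 2.5 0.5 1.0
   vertex 0.0 4.5 3.0
  endloop
 endfacet
 facet normal 0.267 0.535 -0.802
  outer loop
   vertex 2.5 5.0 4.0
   vertex 4.0 5.0 4.5
   vertex 2.5 0.5 1.0
  endloop
 endfacet
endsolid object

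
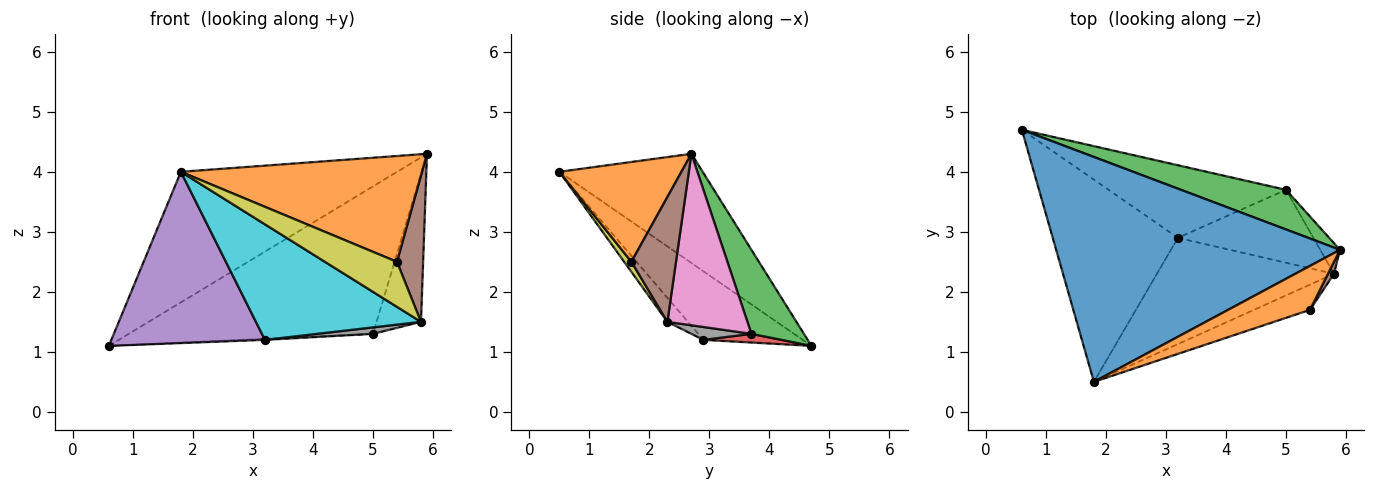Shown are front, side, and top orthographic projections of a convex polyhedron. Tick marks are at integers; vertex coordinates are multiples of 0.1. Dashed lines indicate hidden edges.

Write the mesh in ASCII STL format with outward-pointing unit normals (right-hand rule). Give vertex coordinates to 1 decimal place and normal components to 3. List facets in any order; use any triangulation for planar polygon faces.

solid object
 facet normal -0.316 0.476 0.821
  outer loop
   vertex 1.8 0.5 4.0
   vertex 5.9 2.7 4.3
   vertex 0.6 4.7 1.1
  endloop
 endfacet
 facet normal 0.424 -0.837 0.347
  outer loop
   vertex 5.4 1.7 2.5
   vertex 5.9 2.7 4.3
   vertex 1.8 0.5 4.0
  endloop
 endfacet
 facet normal 0.203 0.946 0.254
  outer loop
   vertex 5.0 3.7 1.3
   vertex 0.6 4.7 1.1
   vertex 5.9 2.7 4.3
  endloop
 endfacet
 facet normal 0.049 0.015 -0.999
  outer loop
   vertex 3.2 2.9 1.2
   vertex 0.6 4.7 1.1
   vertex 5.0 3.7 1.3
  endloop
 endfacet
 facet normal -0.386 -0.596 -0.704
  outer loop
   vertex 3.2 2.9 1.2
   vertex 1.8 0.5 4.0
   vertex 0.6 4.7 1.1
  endloop
 endfacet
 facet normal 0.862 -0.505 0.041
  outer loop
   vertex 5.8 2.3 1.5
   vertex 5.9 2.7 4.3
   vertex 5.4 1.7 2.5
  endloop
 endfacet
 facet normal 0.870 0.483 -0.100
  outer loop
   vertex 5.8 2.3 1.5
   vertex 5.0 3.7 1.3
   vertex 5.9 2.7 4.3
  endloop
 endfacet
 facet normal 0.094 -0.088 -0.992
  outer loop
   vertex 5.8 2.3 1.5
   vertex 3.2 2.9 1.2
   vertex 5.0 3.7 1.3
  endloop
 endfacet
 facet normal 0.087 -0.869 -0.487
  outer loop
   vertex 5.8 2.3 1.5
   vertex 5.4 1.7 2.5
   vertex 1.8 0.5 4.0
  endloop
 endfacet
 facet normal -0.091 -0.733 -0.674
  outer loop
   vertex 5.8 2.3 1.5
   vertex 1.8 0.5 4.0
   vertex 3.2 2.9 1.2
  endloop
 endfacet
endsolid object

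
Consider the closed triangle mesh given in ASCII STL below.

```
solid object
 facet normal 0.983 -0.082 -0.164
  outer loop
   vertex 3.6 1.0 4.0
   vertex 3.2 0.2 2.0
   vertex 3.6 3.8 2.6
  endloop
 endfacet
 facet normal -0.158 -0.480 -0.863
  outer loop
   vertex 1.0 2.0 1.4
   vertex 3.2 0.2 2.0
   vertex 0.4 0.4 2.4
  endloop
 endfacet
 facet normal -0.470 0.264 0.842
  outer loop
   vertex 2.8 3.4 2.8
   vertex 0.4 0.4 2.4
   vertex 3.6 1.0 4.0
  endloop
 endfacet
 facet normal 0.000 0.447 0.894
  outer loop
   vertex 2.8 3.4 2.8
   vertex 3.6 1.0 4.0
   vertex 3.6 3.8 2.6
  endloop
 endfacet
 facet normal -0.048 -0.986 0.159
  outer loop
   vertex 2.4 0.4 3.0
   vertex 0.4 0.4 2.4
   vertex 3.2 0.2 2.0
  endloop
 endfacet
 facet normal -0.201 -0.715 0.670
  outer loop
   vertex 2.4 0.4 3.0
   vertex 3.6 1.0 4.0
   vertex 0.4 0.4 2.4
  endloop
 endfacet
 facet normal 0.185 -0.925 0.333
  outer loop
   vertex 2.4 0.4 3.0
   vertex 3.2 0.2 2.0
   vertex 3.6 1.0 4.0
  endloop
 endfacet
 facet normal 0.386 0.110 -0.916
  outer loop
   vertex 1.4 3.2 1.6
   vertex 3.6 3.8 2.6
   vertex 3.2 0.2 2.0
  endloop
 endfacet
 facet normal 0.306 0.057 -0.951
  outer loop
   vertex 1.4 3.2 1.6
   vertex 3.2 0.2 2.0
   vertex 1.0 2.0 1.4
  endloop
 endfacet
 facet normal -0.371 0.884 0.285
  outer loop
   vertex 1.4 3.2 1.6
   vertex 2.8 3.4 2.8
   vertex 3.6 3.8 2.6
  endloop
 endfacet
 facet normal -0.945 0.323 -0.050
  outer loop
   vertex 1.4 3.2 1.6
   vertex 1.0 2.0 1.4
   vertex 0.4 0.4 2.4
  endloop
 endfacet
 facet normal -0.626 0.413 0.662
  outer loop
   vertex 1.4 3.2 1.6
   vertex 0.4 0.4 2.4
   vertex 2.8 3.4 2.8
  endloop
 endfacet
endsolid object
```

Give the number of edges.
18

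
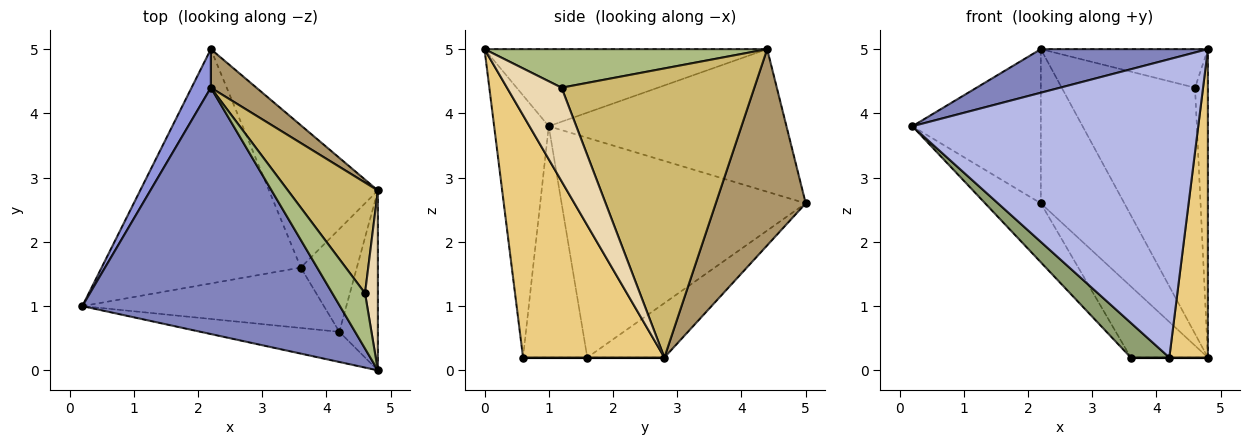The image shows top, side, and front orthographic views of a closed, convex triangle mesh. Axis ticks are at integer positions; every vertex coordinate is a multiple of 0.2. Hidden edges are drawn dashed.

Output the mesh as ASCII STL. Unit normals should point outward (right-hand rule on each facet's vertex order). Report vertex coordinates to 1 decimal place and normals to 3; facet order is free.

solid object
 facet normal -0.731 0.167 -0.662
  outer loop
   vertex 3.6 1.6 0.2
   vertex 0.2 1.0 3.8
   vertex 2.2 5.0 2.6
  endloop
 endfacet
 facet normal -0.283 -0.167 0.945
  outer loop
   vertex 2.2 4.4 5.0
   vertex 0.2 1.0 3.8
   vertex 4.8 0.0 5.0
  endloop
 endfacet
 facet normal -0.874 0.472 0.118
  outer loop
   vertex 2.2 4.4 5.0
   vertex 2.2 5.0 2.6
   vertex 0.2 1.0 3.8
  endloop
 endfacet
 facet normal -0.187 -0.977 -0.099
  outer loop
   vertex 4.2 0.6 0.2
   vertex 4.8 0.0 5.0
   vertex 0.2 1.0 3.8
  endloop
 endfacet
 facet normal -0.639 -0.383 -0.667
  outer loop
   vertex 4.2 0.6 0.2
   vertex 0.2 1.0 3.8
   vertex 3.6 1.6 0.2
  endloop
 endfacet
 facet normal 0.695 0.411 0.590
  outer loop
   vertex 4.6 1.2 4.4
   vertex 2.2 4.4 5.0
   vertex 4.8 0.0 5.0
  endloop
 endfacet
 facet normal -0.408 0.408 -0.816
  outer loop
   vertex 4.8 2.8 0.2
   vertex 3.6 1.6 0.2
   vertex 2.2 5.0 2.6
  endloop
 endfacet
 facet normal 0.000 0.000 -1.000
  outer loop
   vertex 4.8 2.8 0.2
   vertex 4.2 0.6 0.2
   vertex 3.6 1.6 0.2
  endloop
 endfacet
 facet normal 0.722 0.671 0.168
  outer loop
   vertex 4.8 2.8 0.2
   vertex 2.2 5.0 2.6
   vertex 2.2 4.4 5.0
  endloop
 endfacet
 facet normal 0.797 0.551 0.248
  outer loop
   vertex 4.8 2.8 0.2
   vertex 2.2 4.4 5.0
   vertex 4.6 1.2 4.4
  endloop
 endfacet
 facet normal 0.954 -0.260 -0.152
  outer loop
   vertex 4.8 2.8 0.2
   vertex 4.8 0.0 5.0
   vertex 4.2 0.6 0.2
  endloop
 endfacet
 facet normal 0.965 0.227 0.132
  outer loop
   vertex 4.8 2.8 0.2
   vertex 4.6 1.2 4.4
   vertex 4.8 0.0 5.0
  endloop
 endfacet
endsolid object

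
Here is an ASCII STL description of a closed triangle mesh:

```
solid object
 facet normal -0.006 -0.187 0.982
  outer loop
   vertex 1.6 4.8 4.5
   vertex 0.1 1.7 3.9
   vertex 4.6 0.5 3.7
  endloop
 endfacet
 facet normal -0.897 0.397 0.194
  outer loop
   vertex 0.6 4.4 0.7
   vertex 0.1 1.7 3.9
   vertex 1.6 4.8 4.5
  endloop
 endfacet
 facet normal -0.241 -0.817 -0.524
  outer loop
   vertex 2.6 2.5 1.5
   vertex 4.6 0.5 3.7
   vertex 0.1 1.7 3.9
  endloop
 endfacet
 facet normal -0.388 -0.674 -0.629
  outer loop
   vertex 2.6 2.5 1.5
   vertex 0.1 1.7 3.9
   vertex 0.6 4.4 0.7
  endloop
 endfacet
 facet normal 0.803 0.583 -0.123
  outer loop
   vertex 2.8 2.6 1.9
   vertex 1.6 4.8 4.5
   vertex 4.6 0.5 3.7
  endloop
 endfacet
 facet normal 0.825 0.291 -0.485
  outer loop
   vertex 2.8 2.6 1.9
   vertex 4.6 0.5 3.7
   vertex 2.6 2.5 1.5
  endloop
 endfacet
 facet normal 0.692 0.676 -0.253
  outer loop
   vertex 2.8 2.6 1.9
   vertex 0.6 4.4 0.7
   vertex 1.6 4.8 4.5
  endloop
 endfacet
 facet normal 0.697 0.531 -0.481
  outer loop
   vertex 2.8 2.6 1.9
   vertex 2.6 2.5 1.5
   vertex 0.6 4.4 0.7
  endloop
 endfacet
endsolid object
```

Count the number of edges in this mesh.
12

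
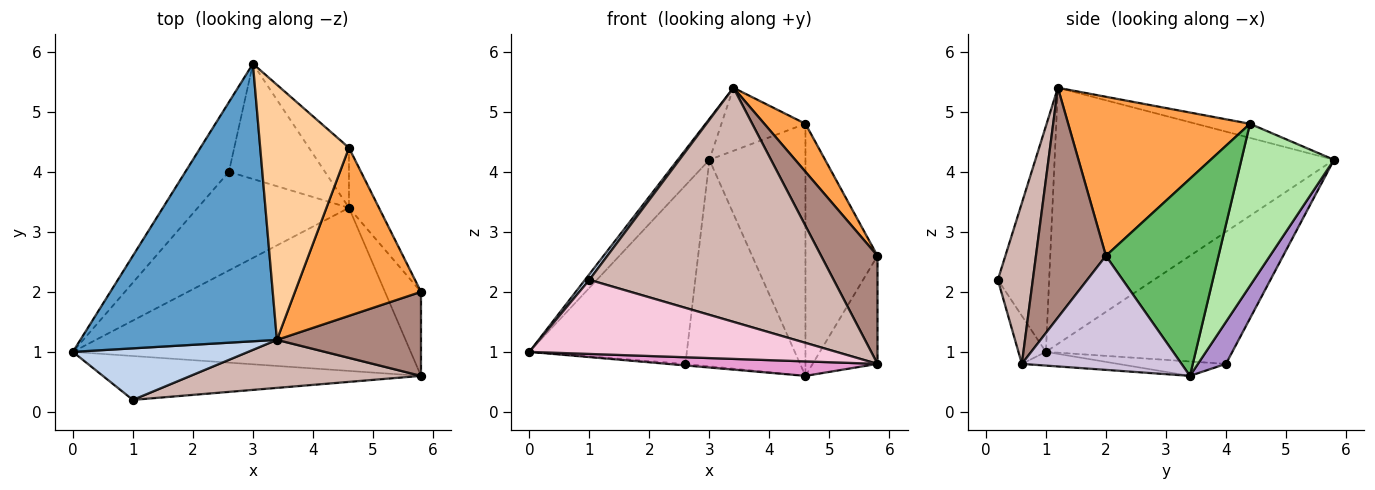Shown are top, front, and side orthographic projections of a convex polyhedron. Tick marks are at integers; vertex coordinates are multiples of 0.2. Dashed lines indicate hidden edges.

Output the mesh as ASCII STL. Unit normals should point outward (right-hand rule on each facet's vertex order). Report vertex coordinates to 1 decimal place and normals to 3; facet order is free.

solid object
 facet normal -0.790 0.090 0.606
  outer loop
   vertex 3.4 1.2 5.4
   vertex 3.0 5.8 4.2
   vertex 0.0 1.0 1.0
  endloop
 endfacet
 facet normal -0.788 -0.067 0.612
  outer loop
   vertex 1.0 0.2 2.2
   vertex 3.4 1.2 5.4
   vertex 0.0 1.0 1.0
  endloop
 endfacet
 facet normal 0.772 -0.175 0.612
  outer loop
   vertex 4.6 4.4 4.8
   vertex 3.4 1.2 5.4
   vertex 5.8 2.0 2.6
  endloop
 endfacet
 facet normal -0.152 0.237 0.959
  outer loop
   vertex 4.6 4.4 4.8
   vertex 3.0 5.8 4.2
   vertex 3.4 1.2 5.4
  endloop
 endfacet
 facet normal 0.836 0.534 -0.127
  outer loop
   vertex 4.6 4.4 4.8
   vertex 5.8 2.0 2.6
   vertex 4.6 3.4 0.6
  endloop
 endfacet
 facet normal 0.684 0.709 -0.169
  outer loop
   vertex 4.6 4.4 4.8
   vertex 4.6 3.4 0.6
   vertex 3.0 5.8 4.2
  endloop
 endfacet
 facet normal -0.741 0.626 -0.244
  outer loop
   vertex 2.6 4.0 0.8
   vertex 0.0 1.0 1.0
   vertex 3.0 5.8 4.2
  endloop
 endfacet
 facet normal -0.095 0.016 -0.995
  outer loop
   vertex 2.6 4.0 0.8
   vertex 4.6 3.4 0.6
   vertex 0.0 1.0 1.0
  endloop
 endfacet
 facet normal 0.209 0.854 -0.477
  outer loop
   vertex 2.6 4.0 0.8
   vertex 3.0 5.8 4.2
   vertex 4.6 3.4 0.6
  endloop
 endfacet
 facet normal 0.889 0.361 -0.281
  outer loop
   vertex 5.8 0.6 0.8
   vertex 4.6 3.4 0.6
   vertex 5.8 2.0 2.6
  endloop
 endfacet
 facet normal 0.700 -0.564 0.439
  outer loop
   vertex 5.8 0.6 0.8
   vertex 5.8 2.0 2.6
   vertex 3.4 1.2 5.4
  endloop
 endfacet
 facet normal 0.139 -0.970 0.199
  outer loop
   vertex 5.8 0.6 0.8
   vertex 3.4 1.2 5.4
   vertex 1.0 0.2 2.2
  endloop
 endfacet
 facet normal -0.040 -0.088 -0.995
  outer loop
   vertex 5.8 0.6 0.8
   vertex 0.0 1.0 1.0
   vertex 4.6 3.4 0.6
  endloop
 endfacet
 facet normal -0.077 -0.858 -0.508
  outer loop
   vertex 5.8 0.6 0.8
   vertex 1.0 0.2 2.2
   vertex 0.0 1.0 1.0
  endloop
 endfacet
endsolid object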